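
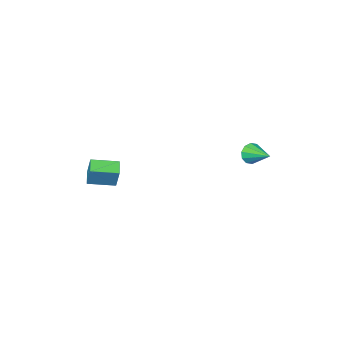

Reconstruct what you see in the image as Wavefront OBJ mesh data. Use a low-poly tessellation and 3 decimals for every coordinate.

v -0.858 3.245 1.085
v -0.567 3.084 1.621
v -0.922 4.555 1.515
v -0.295 3.183 1.361
v -0.237 3.305 0.996
v -0.416 3.405 0.665
v -0.764 3.443 0.495
v -1.148 3.406 0.55
v -1.421 3.308 0.81
v -1.478 3.185 1.175
v -1.299 3.085 1.506
v -0.951 3.047 1.676
v 2.855 -2.754 -2.015
v 2.952 -2.283 -0.85
v 3.337 -2.064 -2.334
v 3.434 -1.593 -1.169
v 4.066 -3.507 -1.811
v 4.163 -3.036 -0.646
v 4.548 -2.817 -2.13
v 4.645 -2.346 -0.965
f 2 1 4
f 2 4 3
f 4 1 5
f 4 5 3
f 5 1 6
f 5 6 3
f 6 1 7
f 6 7 3
f 7 1 8
f 7 8 3
f 8 1 9
f 8 9 3
f 9 1 10
f 9 10 3
f 10 1 11
f 10 11 3
f 11 1 12
f 11 12 3
f 12 1 2
f 12 2 3
f 14 16 13
f 17 14 13
f 13 16 15
f 15 17 13
f 14 20 16
f 18 14 17
f 18 20 14
f 16 20 15
f 19 17 15
f 15 20 19
f 19 18 17
f 20 18 19



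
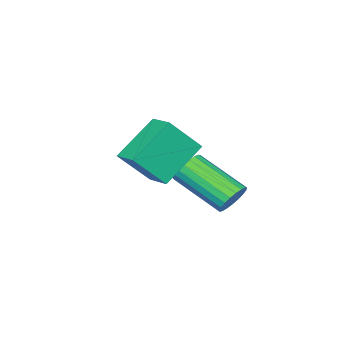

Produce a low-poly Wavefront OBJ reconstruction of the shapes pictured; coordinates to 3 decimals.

v -2.92 -0.525 -3.032
v -2.631 -0.194 -2.5
v -2.472 -2.044 -1.436
v -2.76 -2.375 -1.968
v -2.91 -0.18 -2.434
v -2.751 -2.03 -1.37
v -3.191 -0.226 -2.472
v -3.031 -2.076 -1.408
v -3.425 -0.324 -2.607
v -3.265 -2.174 -1.543
v -3.571 -0.457 -2.815
v -3.412 -2.306 -1.751
v -3.605 -0.601 -3.061
v -3.445 -2.451 -1.997
v -3.52 -0.732 -3.302
v -3.361 -2.582 -2.237
v -3.332 -0.827 -3.496
v -3.172 -2.677 -2.432
v -3.072 -0.87 -3.61
v -2.913 -2.72 -2.546
v -2.786 -0.854 -3.624
v -2.626 -2.704 -2.56
v -2.523 -0.78 -3.535
v -2.363 -2.63 -2.471
v -2.329 -0.663 -3.36
v -2.169 -2.513 -2.296
v -2.237 -0.521 -3.128
v -2.077 -2.371 -2.064
v -2.263 -0.381 -2.88
v -2.103 -2.231 -1.815
v -2.402 -0.265 -2.657
v -2.243 -2.115 -1.593
v -0.869 -0.958 0.29
v -0.014 -1.608 1.476
v -0.465 0.024 0.537
v 0.39 -0.626 1.723
v 0.59 -1.254 -0.923
v 1.445 -1.904 0.263
v 0.994 -0.272 -0.676
v 1.849 -0.922 0.51
f 2 1 5
f 2 5 3
f 3 5 6
f 3 6 4
f 5 1 7
f 5 7 6
f 6 7 8
f 6 8 4
f 7 1 9
f 7 9 8
f 8 9 10
f 8 10 4
f 9 1 11
f 9 11 10
f 10 11 12
f 10 12 4
f 11 1 13
f 11 13 12
f 12 13 14
f 12 14 4
f 13 1 15
f 13 15 14
f 14 15 16
f 14 16 4
f 15 1 17
f 15 17 16
f 16 17 18
f 16 18 4
f 17 1 19
f 17 19 18
f 18 19 20
f 18 20 4
f 19 1 21
f 19 21 20
f 20 21 22
f 20 22 4
f 21 1 23
f 21 23 22
f 22 23 24
f 22 24 4
f 23 1 25
f 23 25 24
f 24 25 26
f 24 26 4
f 25 1 27
f 25 27 26
f 26 27 28
f 26 28 4
f 27 1 29
f 27 29 28
f 28 29 30
f 28 30 4
f 29 1 31
f 29 31 30
f 30 31 32
f 30 32 4
f 31 1 2
f 31 2 32
f 32 2 3
f 32 3 4
f 34 36 33
f 37 34 33
f 33 36 35
f 35 37 33
f 34 40 36
f 38 34 37
f 38 40 34
f 36 40 35
f 39 37 35
f 35 40 39
f 39 38 37
f 40 38 39



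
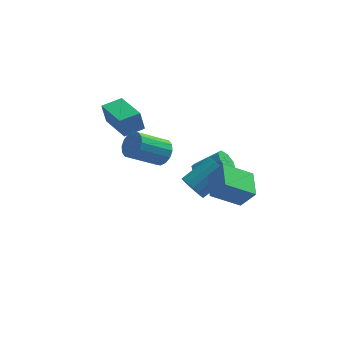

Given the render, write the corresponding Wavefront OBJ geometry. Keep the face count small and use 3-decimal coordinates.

v 2.2 3.48 -2.822
v 2.664 3.356 -3.425
v 4.083 3.296 -2.32
v 3.62 3.42 -1.718
v 2.596 3.929 -3.307
v 4.016 3.869 -2.202
v 2.297 4.239 -2.905
v 3.716 4.18 -1.8
v 1.941 4.105 -2.455
v 3.36 4.045 -1.35
v 1.737 3.604 -2.22
v 3.156 3.544 -1.115
v 1.804 3.031 -2.338
v 3.224 2.971 -1.233
v 2.104 2.72 -2.74
v 3.523 2.661 -1.635
v 2.46 2.855 -3.19
v 3.879 2.795 -2.085
v 3.714 -3.805 0.995
v 2.169 -4.035 2.041
v 3.702 -2.297 1.308
v 2.157 -2.527 2.354
v 4.443 -4.013 2.026
v 2.898 -4.243 3.072
v 4.431 -2.505 2.339
v 2.886 -2.735 3.385
v 1.564 -0.052 -0.867
v 2.101 -0.346 -1.428
v 3.552 0.517 -0.494
v 3.016 0.812 0.067
v 2.001 -0.021 -1.573
v 3.452 0.842 -0.638
v 1.814 0.298 -1.578
v 3.265 1.161 -0.643
v 1.578 0.547 -1.442
v 3.029 1.411 -0.507
v 1.339 0.678 -1.192
v 2.791 1.542 -0.258
v 1.145 0.665 -0.878
v 2.597 1.528 0.056
v 1.034 0.509 -0.562
v 2.485 1.373 0.373
v 1.028 0.243 -0.306
v 2.479 1.106 0.628
v 1.128 -0.082 -0.162
v 2.579 0.781 0.773
v 1.315 -0.401 -0.157
v 2.766 0.462 0.778
v 1.551 -0.651 -0.293
v 3.002 0.213 0.642
v 1.789 -0.782 -0.542
v 3.241 0.082 0.392
v 1.983 -0.768 -0.856
v 3.435 0.095 0.078
v 2.095 -0.613 -1.173
v 3.546 0.251 -0.238
v -1.883 1.091 2.54
v -2.111 1.183 3.704
v -2.78 3.061 2.207
v -3.008 3.154 3.372
v -0.812 1.606 2.708
v -1.04 1.699 3.873
v -1.709 3.577 2.376
v -1.937 3.669 3.54
v -0.055 -1.582 3.42
v 0.294 -1.234 4.05
v -1.236 -1.729 5.17
v -1.585 -2.078 4.54
v 0.068 -0.935 3.874
v -1.462 -1.431 4.994
v -0.191 -0.809 3.576
v -1.721 -1.305 4.696
v -0.414 -0.891 3.236
v -1.943 -1.387 4.357
v -0.54 -1.158 2.946
v -2.07 -1.653 4.066
v -0.536 -1.538 2.782
v -2.066 -2.034 3.903
v -0.404 -1.931 2.79
v -1.934 -2.426 3.91
v -0.178 -2.229 2.966
v -1.708 -2.725 4.086
v 0.081 -2.355 3.264
v -1.449 -2.851 4.384
v 0.303 -2.273 3.603
v -1.226 -2.769 4.724
v 0.43 -2.007 3.894
v -1.1 -2.502 5.014
v 0.426 -1.626 4.057
v -1.104 -2.122 5.178
f 2 1 5
f 2 5 3
f 3 5 6
f 3 6 4
f 5 1 7
f 5 7 6
f 6 7 8
f 6 8 4
f 7 1 9
f 7 9 8
f 8 9 10
f 8 10 4
f 9 1 11
f 9 11 10
f 10 11 12
f 10 12 4
f 11 1 13
f 11 13 12
f 12 13 14
f 12 14 4
f 13 1 15
f 13 15 14
f 14 15 16
f 14 16 4
f 15 1 17
f 15 17 16
f 16 17 18
f 16 18 4
f 17 1 2
f 17 2 18
f 18 2 3
f 18 3 4
f 20 22 19
f 23 20 19
f 19 22 21
f 21 23 19
f 20 26 22
f 24 20 23
f 24 26 20
f 22 26 21
f 25 23 21
f 21 26 25
f 25 24 23
f 26 24 25
f 28 27 31
f 28 31 29
f 29 31 32
f 29 32 30
f 31 27 33
f 31 33 32
f 32 33 34
f 32 34 30
f 33 27 35
f 33 35 34
f 34 35 36
f 34 36 30
f 35 27 37
f 35 37 36
f 36 37 38
f 36 38 30
f 37 27 39
f 37 39 38
f 38 39 40
f 38 40 30
f 39 27 41
f 39 41 40
f 40 41 42
f 40 42 30
f 41 27 43
f 41 43 42
f 42 43 44
f 42 44 30
f 43 27 45
f 43 45 44
f 44 45 46
f 44 46 30
f 45 27 47
f 45 47 46
f 46 47 48
f 46 48 30
f 47 27 49
f 47 49 48
f 48 49 50
f 48 50 30
f 49 27 51
f 49 51 50
f 50 51 52
f 50 52 30
f 51 27 53
f 51 53 52
f 52 53 54
f 52 54 30
f 53 27 55
f 53 55 54
f 54 55 56
f 54 56 30
f 55 27 28
f 55 28 56
f 56 28 29
f 56 29 30
f 58 60 57
f 61 58 57
f 57 60 59
f 59 61 57
f 58 64 60
f 62 58 61
f 62 64 58
f 60 64 59
f 63 61 59
f 59 64 63
f 63 62 61
f 64 62 63
f 66 65 69
f 66 69 67
f 67 69 70
f 67 70 68
f 69 65 71
f 69 71 70
f 70 71 72
f 70 72 68
f 71 65 73
f 71 73 72
f 72 73 74
f 72 74 68
f 73 65 75
f 73 75 74
f 74 75 76
f 74 76 68
f 75 65 77
f 75 77 76
f 76 77 78
f 76 78 68
f 77 65 79
f 77 79 78
f 78 79 80
f 78 80 68
f 79 65 81
f 79 81 80
f 80 81 82
f 80 82 68
f 81 65 83
f 81 83 82
f 82 83 84
f 82 84 68
f 83 65 85
f 83 85 84
f 84 85 86
f 84 86 68
f 85 65 87
f 85 87 86
f 86 87 88
f 86 88 68
f 87 65 89
f 87 89 88
f 88 89 90
f 88 90 68
f 89 65 66
f 89 66 90
f 90 66 67
f 90 67 68



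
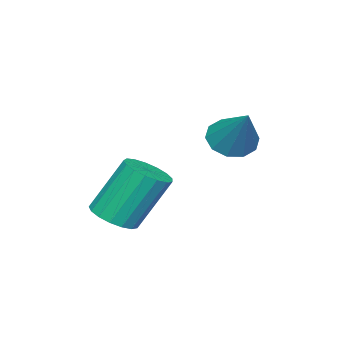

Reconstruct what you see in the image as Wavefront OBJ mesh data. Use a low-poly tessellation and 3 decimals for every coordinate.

v -1.807 -1.882 -0.492
v -1.093 -1.512 -0.397
v -1.738 -0.729 1.407
v -2.453 -1.098 1.312
v -1.307 -1.252 -0.587
v -1.953 -0.468 1.217
v -1.636 -1.135 -0.755
v -2.282 -0.352 1.049
v -2.005 -1.189 -0.863
v -2.65 -0.406 0.941
v -2.328 -1.403 -0.886
v -2.973 -0.619 0.918
v -2.532 -1.725 -0.819
v -3.177 -0.942 0.985
v -2.569 -2.084 -0.677
v -3.215 -1.301 1.127
v -2.433 -2.396 -0.492
v -3.078 -1.613 1.312
v -2.153 -2.591 -0.308
v -2.798 -1.807 1.496
v -1.793 -2.623 -0.165
v -2.439 -1.839 1.639
v -1.437 -2.485 -0.098
v -2.083 -1.701 1.706
v -1.166 -2.209 -0.12
v -1.812 -1.425 1.684
v -1.042 -1.858 -0.228
v -1.687 -1.075 1.576
v -3.755 0.915 2.595
v -3.164 1.09 2.086
v -2.925 1.925 3.905
v -3.513 1.437 2.039
v -3.955 1.584 2.206
v -4.32 1.475 2.521
v -4.469 1.153 2.864
v -4.345 0.739 3.105
v -3.996 0.392 3.151
v -3.554 0.245 2.985
v -3.189 0.354 2.67
v -3.04 0.677 2.326
f 2 1 5
f 2 5 3
f 3 5 6
f 3 6 4
f 5 1 7
f 5 7 6
f 6 7 8
f 6 8 4
f 7 1 9
f 7 9 8
f 8 9 10
f 8 10 4
f 9 1 11
f 9 11 10
f 10 11 12
f 10 12 4
f 11 1 13
f 11 13 12
f 12 13 14
f 12 14 4
f 13 1 15
f 13 15 14
f 14 15 16
f 14 16 4
f 15 1 17
f 15 17 16
f 16 17 18
f 16 18 4
f 17 1 19
f 17 19 18
f 18 19 20
f 18 20 4
f 19 1 21
f 19 21 20
f 20 21 22
f 20 22 4
f 21 1 23
f 21 23 22
f 22 23 24
f 22 24 4
f 23 1 25
f 23 25 24
f 24 25 26
f 24 26 4
f 25 1 27
f 25 27 26
f 26 27 28
f 26 28 4
f 27 1 2
f 27 2 28
f 28 2 3
f 28 3 4
f 30 29 32
f 30 32 31
f 32 29 33
f 32 33 31
f 33 29 34
f 33 34 31
f 34 29 35
f 34 35 31
f 35 29 36
f 35 36 31
f 36 29 37
f 36 37 31
f 37 29 38
f 37 38 31
f 38 29 39
f 38 39 31
f 39 29 40
f 39 40 31
f 40 29 30
f 40 30 31



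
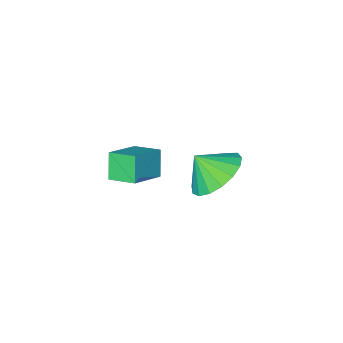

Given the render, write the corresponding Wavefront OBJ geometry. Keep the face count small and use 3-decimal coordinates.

v 3.297 2.474 3.356
v 4.428 2.807 3.905
v 2.903 3.335 3.645
v 4.033 3.668 4.194
v 3.587 2.892 2.506
v 4.717 3.225 3.055
v 3.192 3.753 2.795
v 4.323 4.086 3.344
v 0.415 2.815 0.641
v 1.046 2.326 -0.071
v 0.925 2.285 1.459
v 1.302 2.753 0.047
v 1.356 3.195 0.301
v 1.193 3.55 0.632
v 0.853 3.736 0.966
v 0.412 3.712 1.226
v -0.028 3.482 1.351
v -0.367 3.1 1.314
v -0.527 2.652 1.123
v -0.47 2.242 0.821
v -0.211 1.963 0.479
v 0.191 1.88 0.173
v 0.645 2.01 -0.025
f 2 4 1
f 5 2 1
f 1 4 3
f 3 5 1
f 2 8 4
f 6 2 5
f 6 8 2
f 4 8 3
f 7 5 3
f 3 8 7
f 7 6 5
f 8 6 7
f 10 9 12
f 10 12 11
f 12 9 13
f 12 13 11
f 13 9 14
f 13 14 11
f 14 9 15
f 14 15 11
f 15 9 16
f 15 16 11
f 16 9 17
f 16 17 11
f 17 9 18
f 17 18 11
f 18 9 19
f 18 19 11
f 19 9 20
f 19 20 11
f 20 9 21
f 20 21 11
f 21 9 22
f 21 22 11
f 22 9 23
f 22 23 11
f 23 9 10
f 23 10 11



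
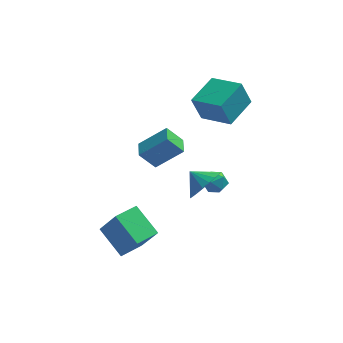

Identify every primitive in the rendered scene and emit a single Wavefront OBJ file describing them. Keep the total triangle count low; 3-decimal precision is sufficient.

v 2.032 2.692 -3.129
v 2.696 3.066 -3.036
v 2.244 2.054 -2.084
v 2.908 2.428 -1.991
v 2.242 2.802 -1.91
v 2.111 3.196 -2.555
v 2.829 1.924 -2.565
v 2.698 2.318 -3.21
v 3.188 2.591 -2.687
v 2.826 3.134 -2.282
v 2.114 1.986 -2.838
v 1.752 2.529 -2.433
v -3.417 -1.122 -2.788
v -2.576 -1.633 -1.139
v -2.399 -0.095 -2.989
v -1.558 -0.606 -1.34
v -2.322 -2.394 -3.74
v -1.481 -2.905 -2.091
v -1.304 -1.367 -3.941
v -0.463 -1.878 -2.292
v 1.903 -0.952 0.778
v 2.468 -0.025 0.676
v 1.117 -0.408 1.362
v 2.203 -0.014 0.309
v 1.885 -0.165 0.023
v 1.571 -0.452 -0.133
v 1.314 -0.826 -0.131
v 1.159 -1.221 0.028
v 1.133 -1.57 0.316
v 1.239 -1.811 0.685
v 1.461 -1.904 1.069
v 1.759 -1.833 1.403
v 2.082 -1.609 1.629
v 2.374 -1.271 1.707
v 2.584 -0.878 1.625
v 2.677 -0.498 1.397
v 2.636 -0.196 1.061
v -0.586 0.029 1.266
v -1.411 0.056 2.244
v -0.621 1.046 1.207
v -1.447 1.074 2.185
v 0.827 0.146 2.455
v 0.001 0.174 3.433
v 0.791 1.164 2.396
v -0.034 1.191 3.374
v 1.733 3.315 2.18
v 1.207 3.336 3.648
v 2.812 4.911 2.544
v 2.285 4.931 4.013
v 3.215 2.189 2.727
v 2.688 2.209 4.196
v 4.293 3.784 3.092
v 3.767 3.805 4.56
f 1 12 6
f 1 6 2
f 1 2 8
f 1 8 11
f 1 11 12
f 2 6 10
f 6 12 5
f 12 11 3
f 11 8 7
f 8 2 9
f 4 10 5
f 4 5 3
f 4 3 7
f 4 7 9
f 4 9 10
f 5 10 6
f 3 5 12
f 7 3 11
f 9 7 8
f 10 9 2
f 14 16 13
f 17 14 13
f 13 16 15
f 15 17 13
f 14 20 16
f 18 14 17
f 18 20 14
f 16 20 15
f 19 17 15
f 15 20 19
f 19 18 17
f 20 18 19
f 22 21 24
f 22 24 23
f 24 21 25
f 24 25 23
f 25 21 26
f 25 26 23
f 26 21 27
f 26 27 23
f 27 21 28
f 27 28 23
f 28 21 29
f 28 29 23
f 29 21 30
f 29 30 23
f 30 21 31
f 30 31 23
f 31 21 32
f 31 32 23
f 32 21 33
f 32 33 23
f 33 21 34
f 33 34 23
f 34 21 35
f 34 35 23
f 35 21 36
f 35 36 23
f 36 21 37
f 36 37 23
f 37 21 22
f 37 22 23
f 39 41 38
f 42 39 38
f 38 41 40
f 40 42 38
f 39 45 41
f 43 39 42
f 43 45 39
f 41 45 40
f 44 42 40
f 40 45 44
f 44 43 42
f 45 43 44
f 47 49 46
f 50 47 46
f 46 49 48
f 48 50 46
f 47 53 49
f 51 47 50
f 51 53 47
f 49 53 48
f 52 50 48
f 48 53 52
f 52 51 50
f 53 51 52



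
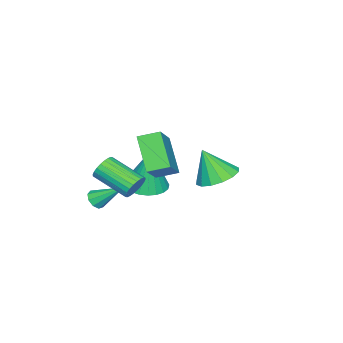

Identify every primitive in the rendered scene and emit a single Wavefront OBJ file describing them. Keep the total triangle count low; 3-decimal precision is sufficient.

v 0.826 -1.943 -2.341
v 1.099 -1.654 -2.644
v 0.614 -0.757 -1.399
v 0.769 -1.64 -2.735
v 0.466 -1.769 -2.642
v 0.332 -1.979 -2.408
v 0.428 -2.172 -2.143
v 0.711 -2.258 -1.97
v 1.047 -2.197 -1.972
v 1.28 -2.017 -2.146
v 1.301 -1.803 -2.412
v 0.973 3.62 0.69
v 1.573 3.005 0.359
v 1.087 3 2.05
v 1.84 3.372 0.504
v 1.875 3.805 0.699
v 1.668 4.189 0.891
v 1.275 4.42 1.029
v 0.801 4.437 1.076
v 0.374 4.235 1.02
v 0.107 3.868 0.875
v 0.072 3.435 0.68
v 0.279 3.051 0.488
v 0.672 2.82 0.35
v 1.145 2.803 0.303
v -2.139 -1.247 -2.842
v -1.332 -0.736 -2.932
v -2.061 -0.993 -0.698
v -1.591 -0.467 -2.954
v -1.934 -0.317 -2.96
v -2.308 -0.308 -2.947
v -2.657 -0.442 -2.918
v -2.927 -0.699 -2.878
v -3.076 -1.039 -2.832
v -3.084 -1.411 -2.788
v -2.947 -1.758 -2.752
v -2.687 -2.027 -2.729
v -2.344 -2.177 -2.724
v -1.97 -2.186 -2.737
v -1.622 -2.052 -2.765
v -1.352 -1.795 -2.806
v -1.202 -1.455 -2.852
v -1.195 -1.083 -2.896
v 1.348 0.201 -0.721
v 1.586 -0.04 -1.228
v 1.45 -1.603 -0.546
v 1.212 -1.361 -0.039
v 1.782 -0.001 -1.099
v 1.646 -1.564 -0.417
v 1.912 0.069 -0.912
v 1.776 -1.493 -0.23
v 1.956 0.159 -0.696
v 1.82 -1.403 -0.015
v 1.907 0.256 -0.484
v 1.772 -1.306 0.197
v 1.774 0.344 -0.308
v 1.638 -1.218 0.373
v 1.575 0.411 -0.195
v 1.44 -1.152 0.487
v 1.342 0.446 -0.162
v 1.207 -1.117 0.52
v 1.11 0.443 -0.214
v 0.974 -1.12 0.468
v 0.914 0.404 -0.343
v 0.778 -1.159 0.339
v 0.784 0.333 -0.53
v 0.648 -1.229 0.152
v 0.74 0.243 -0.745
v 0.604 -1.319 -0.064
v 0.788 0.146 -0.957
v 0.653 -1.416 -0.276
v 0.922 0.058 -1.133
v 0.786 -1.504 -0.452
v 1.12 -0.008 -1.247
v 0.985 -1.571 -0.565
v 1.353 -0.043 -1.28
v 1.218 -1.606 -0.598
v 0.038 -0.028 1.091
v 1.473 0.346 2.279
v -0.398 0.782 1.362
v 1.036 1.156 2.551
v 0.884 0.864 -0.211
v 2.318 1.238 0.978
v 0.447 1.674 0.061
v 1.882 2.048 1.249
f 2 1 4
f 2 4 3
f 4 1 5
f 4 5 3
f 5 1 6
f 5 6 3
f 6 1 7
f 6 7 3
f 7 1 8
f 7 8 3
f 8 1 9
f 8 9 3
f 9 1 10
f 9 10 3
f 10 1 11
f 10 11 3
f 11 1 2
f 11 2 3
f 13 12 15
f 13 15 14
f 15 12 16
f 15 16 14
f 16 12 17
f 16 17 14
f 17 12 18
f 17 18 14
f 18 12 19
f 18 19 14
f 19 12 20
f 19 20 14
f 20 12 21
f 20 21 14
f 21 12 22
f 21 22 14
f 22 12 23
f 22 23 14
f 23 12 24
f 23 24 14
f 24 12 25
f 24 25 14
f 25 12 13
f 25 13 14
f 27 26 29
f 27 29 28
f 29 26 30
f 29 30 28
f 30 26 31
f 30 31 28
f 31 26 32
f 31 32 28
f 32 26 33
f 32 33 28
f 33 26 34
f 33 34 28
f 34 26 35
f 34 35 28
f 35 26 36
f 35 36 28
f 36 26 37
f 36 37 28
f 37 26 38
f 37 38 28
f 38 26 39
f 38 39 28
f 39 26 40
f 39 40 28
f 40 26 41
f 40 41 28
f 41 26 42
f 41 42 28
f 42 26 43
f 42 43 28
f 43 26 27
f 43 27 28
f 45 44 48
f 45 48 46
f 46 48 49
f 46 49 47
f 48 44 50
f 48 50 49
f 49 50 51
f 49 51 47
f 50 44 52
f 50 52 51
f 51 52 53
f 51 53 47
f 52 44 54
f 52 54 53
f 53 54 55
f 53 55 47
f 54 44 56
f 54 56 55
f 55 56 57
f 55 57 47
f 56 44 58
f 56 58 57
f 57 58 59
f 57 59 47
f 58 44 60
f 58 60 59
f 59 60 61
f 59 61 47
f 60 44 62
f 60 62 61
f 61 62 63
f 61 63 47
f 62 44 64
f 62 64 63
f 63 64 65
f 63 65 47
f 64 44 66
f 64 66 65
f 65 66 67
f 65 67 47
f 66 44 68
f 66 68 67
f 67 68 69
f 67 69 47
f 68 44 70
f 68 70 69
f 69 70 71
f 69 71 47
f 70 44 72
f 70 72 71
f 71 72 73
f 71 73 47
f 72 44 74
f 72 74 73
f 73 74 75
f 73 75 47
f 74 44 76
f 74 76 75
f 75 76 77
f 75 77 47
f 76 44 45
f 76 45 77
f 77 45 46
f 77 46 47
f 79 81 78
f 82 79 78
f 78 81 80
f 80 82 78
f 79 85 81
f 83 79 82
f 83 85 79
f 81 85 80
f 84 82 80
f 80 85 84
f 84 83 82
f 85 83 84



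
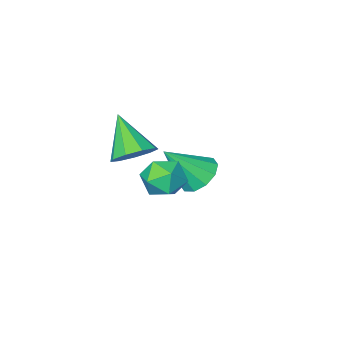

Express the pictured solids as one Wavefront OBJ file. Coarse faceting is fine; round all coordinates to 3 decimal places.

v 2.204 0.755 1.273
v 2.843 0.434 0.941
v 1.457 0.026 0.539
v 2.096 -0.295 0.207
v 1.923 -0.45 0.961
v 2.385 0.001 1.414
v 1.915 0.459 0.066
v 2.377 0.91 0.519
v 2.665 0.251 0.195
v 2.67 -0.311 0.748
v 1.63 0.771 0.732
v 1.635 0.209 1.285
v 2.4 -1.082 1.064
v 2.919 -0.695 1.481
v 2.32 -2.218 2.216
v 2.433 -0.535 1.605
v 1.931 -0.631 1.475
v 1.649 -0.938 1.153
v 1.719 -1.313 0.789
v 2.107 -1.579 0.554
v 2.633 -1.613 0.557
v 3.05 -1.399 0.797
v 3.163 -1.036 1.162
v -1.198 -3.189 -2.453
v -0.692 -3.549 -2.99
v -0.082 -3.571 -1.147
v -0.564 -3.06 -2.957
v -0.677 -2.62 -2.732
v -0.99 -2.398 -2.4
v -1.382 -2.478 -2.089
v -1.703 -2.83 -1.917
v -1.832 -3.319 -1.95
v -1.718 -3.759 -2.175
v -1.406 -3.981 -2.507
v -1.014 -3.901 -2.818
f 1 12 6
f 1 6 2
f 1 2 8
f 1 8 11
f 1 11 12
f 2 6 10
f 6 12 5
f 12 11 3
f 11 8 7
f 8 2 9
f 4 10 5
f 4 5 3
f 4 3 7
f 4 7 9
f 4 9 10
f 5 10 6
f 3 5 12
f 7 3 11
f 9 7 8
f 10 9 2
f 14 13 16
f 14 16 15
f 16 13 17
f 16 17 15
f 17 13 18
f 17 18 15
f 18 13 19
f 18 19 15
f 19 13 20
f 19 20 15
f 20 13 21
f 20 21 15
f 21 13 22
f 21 22 15
f 22 13 23
f 22 23 15
f 23 13 14
f 23 14 15
f 25 24 27
f 25 27 26
f 27 24 28
f 27 28 26
f 28 24 29
f 28 29 26
f 29 24 30
f 29 30 26
f 30 24 31
f 30 31 26
f 31 24 32
f 31 32 26
f 32 24 33
f 32 33 26
f 33 24 34
f 33 34 26
f 34 24 35
f 34 35 26
f 35 24 25
f 35 25 26



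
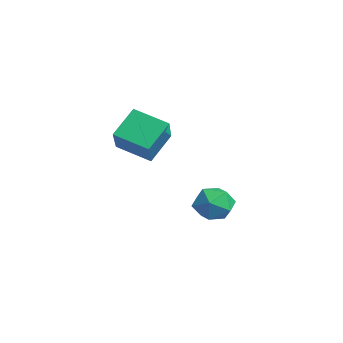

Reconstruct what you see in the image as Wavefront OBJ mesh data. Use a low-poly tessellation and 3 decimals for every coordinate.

v 3.344 2.209 -2.843
v 4.103 1.694 -2.967
v 2.517 0.966 -2.733
v 3.276 0.451 -2.857
v 3.169 0.935 -2.076
v 3.68 1.703 -2.144
v 2.94 0.957 -3.556
v 3.451 1.725 -3.624
v 3.853 0.92 -3.408
v 3.994 0.906 -2.494
v 2.626 1.754 -3.206
v 2.767 1.74 -2.292
v 4.19 -2.917 1.563
v 3.707 -1.966 2.56
v 2.952 -2.401 0.471
v 2.468 -1.451 1.468
v 5.112 -1.869 1.012
v 4.628 -0.919 2.009
v 3.873 -1.354 -0.08
v 3.39 -0.403 0.917
f 1 12 6
f 1 6 2
f 1 2 8
f 1 8 11
f 1 11 12
f 2 6 10
f 6 12 5
f 12 11 3
f 11 8 7
f 8 2 9
f 4 10 5
f 4 5 3
f 4 3 7
f 4 7 9
f 4 9 10
f 5 10 6
f 3 5 12
f 7 3 11
f 9 7 8
f 10 9 2
f 14 16 13
f 17 14 13
f 13 16 15
f 15 17 13
f 14 20 16
f 18 14 17
f 18 20 14
f 16 20 15
f 19 17 15
f 15 20 19
f 19 18 17
f 20 18 19



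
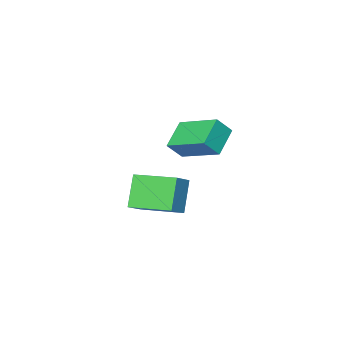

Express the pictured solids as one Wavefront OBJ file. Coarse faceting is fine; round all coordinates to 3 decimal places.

v -4.013 -0.458 3.039
v -3.502 -0.617 3.66
v -4.443 1.107 3.794
v -3.932 0.948 4.415
v -3.128 0.072 2.445
v -2.617 -0.087 3.066
v -3.558 1.637 3.2
v -3.047 1.478 3.821
v -3.49 -2.725 -0.162
v -2.784 -2.451 0.361
v -4.317 -1.218 0.164
v -3.612 -0.944 0.688
v -2.868 -2.136 -1.308
v -2.163 -1.862 -0.784
v -3.696 -0.629 -0.981
v -2.99 -0.355 -0.458
f 2 4 1
f 5 2 1
f 1 4 3
f 3 5 1
f 2 8 4
f 6 2 5
f 6 8 2
f 4 8 3
f 7 5 3
f 3 8 7
f 7 6 5
f 8 6 7
f 10 12 9
f 13 10 9
f 9 12 11
f 11 13 9
f 10 16 12
f 14 10 13
f 14 16 10
f 12 16 11
f 15 13 11
f 11 16 15
f 15 14 13
f 16 14 15



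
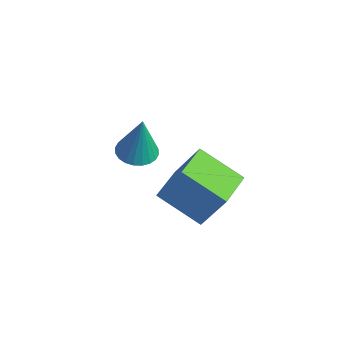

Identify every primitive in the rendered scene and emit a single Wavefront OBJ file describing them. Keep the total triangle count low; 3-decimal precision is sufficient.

v 1.055 -4.09 1.479
v 1.878 -3.516 3.266
v 0.18 -2.577 1.396
v 1.003 -2.003 3.184
v 2.697 -3.197 0.436
v 3.52 -2.623 2.224
v 1.822 -1.684 0.354
v 2.645 -1.11 2.141
v -2.093 -2.794 1.096
v -1.283 -3.112 0.965
v -1.727 -2.746 3.244
v -1.226 -2.774 0.948
v -1.3 -2.439 0.953
v -1.496 -2.158 0.98
v -1.782 -1.974 1.024
v -2.116 -1.915 1.08
v -2.446 -1.989 1.138
v -2.722 -2.187 1.189
v -2.903 -2.476 1.226
v -2.96 -2.814 1.244
v -2.885 -3.149 1.238
v -2.69 -3.43 1.212
v -2.403 -3.615 1.167
v -2.07 -3.674 1.112
v -1.739 -3.599 1.054
v -1.463 -3.402 1.002
f 2 4 1
f 5 2 1
f 1 4 3
f 3 5 1
f 2 8 4
f 6 2 5
f 6 8 2
f 4 8 3
f 7 5 3
f 3 8 7
f 7 6 5
f 8 6 7
f 10 9 12
f 10 12 11
f 12 9 13
f 12 13 11
f 13 9 14
f 13 14 11
f 14 9 15
f 14 15 11
f 15 9 16
f 15 16 11
f 16 9 17
f 16 17 11
f 17 9 18
f 17 18 11
f 18 9 19
f 18 19 11
f 19 9 20
f 19 20 11
f 20 9 21
f 20 21 11
f 21 9 22
f 21 22 11
f 22 9 23
f 22 23 11
f 23 9 24
f 23 24 11
f 24 9 25
f 24 25 11
f 25 9 26
f 25 26 11
f 26 9 10
f 26 10 11



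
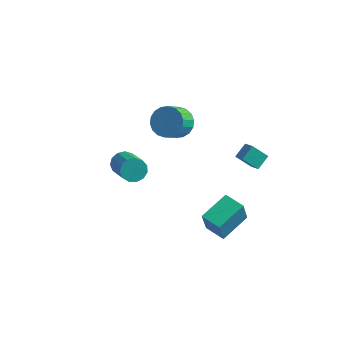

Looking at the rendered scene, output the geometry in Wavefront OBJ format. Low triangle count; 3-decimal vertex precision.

v -0.996 0.765 2.514
v -0.085 0.95 2.907
v -0.252 -0.08 3.779
v -1.164 -0.265 3.386
v -0.356 1.206 3.158
v -0.523 0.176 4.03
v -0.754 1.375 3.282
v -0.921 0.345 4.153
v -1.2 1.423 3.253
v -1.367 0.393 4.125
v -1.605 1.341 3.078
v -1.773 0.311 3.95
v -1.89 1.145 2.791
v -2.058 0.114 3.663
v -1.999 0.873 2.45
v -2.166 -0.157 3.321
v -1.908 0.58 2.121
v -2.075 -0.45 2.993
v -1.637 0.324 1.87
v -1.804 -0.706 2.742
v -1.239 0.155 1.747
v -1.406 -0.875 2.618
v -0.793 0.107 1.775
v -0.96 -0.923 2.647
v -0.387 0.189 1.95
v -0.555 -0.841 2.822
v -0.102 0.386 2.237
v -0.27 -0.645 3.109
v 0.006 0.657 2.579
v -0.161 -0.373 3.45
v 3.576 0.491 0.74
v 2.771 0.179 1.559
v 3.79 1.305 1.261
v 2.984 0.993 2.079
v 4.196 0.047 1.181
v 3.39 -0.265 1.999
v 4.409 0.861 1.701
v 3.604 0.549 2.52
v 2.749 -3.438 -1.56
v 2.705 -3.903 -0.082
v 3.336 -1.699 -0.995
v 3.292 -2.164 0.483
v 3.948 -3.816 -1.643
v 3.904 -4.281 -0.165
v 4.535 -2.077 -1.078
v 4.491 -2.542 0.4
v -3.96 -0.061 -1.774
v -3.41 0.029 -2.348
v -2.11 -1.229 -1.3
v -2.66 -1.319 -0.726
v -3.335 0.356 -2.048
v -2.035 -0.901 -0.999
v -3.458 0.552 -1.661
v -2.159 -0.706 -0.612
v -3.741 0.552 -1.31
v -2.442 -0.705 -0.261
v -4.093 0.358 -1.106
v -2.794 -0.899 -0.058
v -4.403 0.031 -1.115
v -3.104 -1.227 -0.066
v -4.572 -0.326 -1.333
v -3.273 -1.583 -0.284
v -4.547 -0.598 -1.691
v -3.247 -1.856 -0.642
v -4.335 -0.7 -2.075
v -3.036 -1.958 -1.027
v -4.004 -0.6 -2.364
v -2.705 -1.857 -1.316
v -3.659 -0.328 -2.466
v -2.36 -1.585 -1.418
f 2 1 5
f 2 5 3
f 3 5 6
f 3 6 4
f 5 1 7
f 5 7 6
f 6 7 8
f 6 8 4
f 7 1 9
f 7 9 8
f 8 9 10
f 8 10 4
f 9 1 11
f 9 11 10
f 10 11 12
f 10 12 4
f 11 1 13
f 11 13 12
f 12 13 14
f 12 14 4
f 13 1 15
f 13 15 14
f 14 15 16
f 14 16 4
f 15 1 17
f 15 17 16
f 16 17 18
f 16 18 4
f 17 1 19
f 17 19 18
f 18 19 20
f 18 20 4
f 19 1 21
f 19 21 20
f 20 21 22
f 20 22 4
f 21 1 23
f 21 23 22
f 22 23 24
f 22 24 4
f 23 1 25
f 23 25 24
f 24 25 26
f 24 26 4
f 25 1 27
f 25 27 26
f 26 27 28
f 26 28 4
f 27 1 29
f 27 29 28
f 28 29 30
f 28 30 4
f 29 1 2
f 29 2 30
f 30 2 3
f 30 3 4
f 32 34 31
f 35 32 31
f 31 34 33
f 33 35 31
f 32 38 34
f 36 32 35
f 36 38 32
f 34 38 33
f 37 35 33
f 33 38 37
f 37 36 35
f 38 36 37
f 40 42 39
f 43 40 39
f 39 42 41
f 41 43 39
f 40 46 42
f 44 40 43
f 44 46 40
f 42 46 41
f 45 43 41
f 41 46 45
f 45 44 43
f 46 44 45
f 48 47 51
f 48 51 49
f 49 51 52
f 49 52 50
f 51 47 53
f 51 53 52
f 52 53 54
f 52 54 50
f 53 47 55
f 53 55 54
f 54 55 56
f 54 56 50
f 55 47 57
f 55 57 56
f 56 57 58
f 56 58 50
f 57 47 59
f 57 59 58
f 58 59 60
f 58 60 50
f 59 47 61
f 59 61 60
f 60 61 62
f 60 62 50
f 61 47 63
f 61 63 62
f 62 63 64
f 62 64 50
f 63 47 65
f 63 65 64
f 64 65 66
f 64 66 50
f 65 47 67
f 65 67 66
f 66 67 68
f 66 68 50
f 67 47 69
f 67 69 68
f 68 69 70
f 68 70 50
f 69 47 48
f 69 48 70
f 70 48 49
f 70 49 50



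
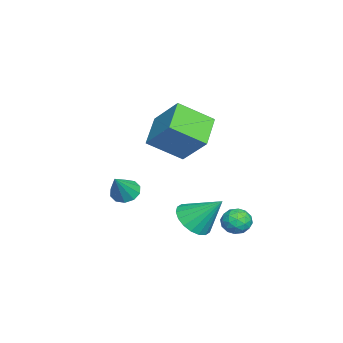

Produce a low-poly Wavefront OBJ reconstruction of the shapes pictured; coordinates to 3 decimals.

v -4.055 -2.08 -2.087
v -3.524 -1.541 -2.375
v -2.985 -2.4 -0.713
v -3.841 -1.299 -2.072
v -4.239 -1.356 -1.775
v -4.568 -1.689 -1.597
v -4.7 -2.172 -1.606
v -4.586 -2.62 -1.798
v -4.269 -2.861 -2.101
v -3.871 -2.805 -2.399
v -3.542 -2.471 -2.577
v -3.41 -1.989 -2.568
v 0.686 2.056 -1.28
v 1.491 1.46 -0.851
v 0.934 3.444 0.18
v 1.725 1.748 -1.164
v 1.753 2.096 -1.5
v 1.569 2.437 -1.793
v 1.211 2.702 -1.984
v 0.748 2.839 -2.035
v 0.274 2.821 -1.938
v -0.12 2.652 -1.71
v -0.353 2.364 -1.396
v -0.381 2.016 -1.06
v -0.198 1.675 -0.768
v 0.161 1.41 -0.576
v 0.623 1.273 -0.525
v 1.098 1.29 -0.623
v -1.528 4.239 -1.65
v -1.15 4.642 -2.255
v -1.01 3.098 -2.085
v -0.632 3.501 -2.69
v -0.392 3.608 -1.914
v -0.712 4.314 -1.645
v -1.448 3.426 -2.695
v -1.768 4.132 -2.426
v -1.1 4.14 -2.902
v -0.447 4.252 -2.419
v -1.713 3.488 -1.921
v -1.06 3.6 -1.438
v -1.384 4.541 -1.914
v -0.776 3.199 -2.426
v -0.634 3.262 -1.969
v -0.412 3.499 -2.325
v -1.127 4.348 -1.555
v -0.904 4.585 -1.911
v -0.459 3.977 -1.711
v -1.256 3.155 -2.429
v -1.033 3.392 -2.785
v -1.748 4.241 -2.015
v -1.526 4.478 -2.371
v -1.701 3.763 -2.629
v -1.133 4.482 -2.65
v -0.828 3.811 -2.906
v -1.308 3.768 -2.909
v -1.497 4.183 -2.751
v -0.749 4.548 -2.366
v -0.444 3.877 -2.622
v -0.303 3.94 -2.165
v -0.491 4.355 -2.007
v -0.72 4.253 -2.746
v -1.716 3.863 -1.718
v -1.411 3.192 -1.974
v -1.669 3.385 -2.333
v -1.857 3.8 -2.175
v -1.332 3.929 -1.434
v -1.027 3.258 -1.69
v -0.663 3.557 -1.589
v -0.852 3.972 -1.431
v -1.44 3.487 -1.594
v -3.432 1.319 2.404
v -2.968 -0.399 3.573
v -2.556 2.592 3.927
v -2.091 0.874 5.096
v -1.709 1.186 1.524
v -1.244 -0.532 2.693
v -0.832 2.459 3.047
v -0.368 0.741 4.216
f 2 1 4
f 2 4 3
f 4 1 5
f 4 5 3
f 5 1 6
f 5 6 3
f 6 1 7
f 6 7 3
f 7 1 8
f 7 8 3
f 8 1 9
f 8 9 3
f 9 1 10
f 9 10 3
f 10 1 11
f 10 11 3
f 11 1 12
f 11 12 3
f 12 1 2
f 12 2 3
f 14 13 16
f 14 16 15
f 16 13 17
f 16 17 15
f 17 13 18
f 17 18 15
f 18 13 19
f 18 19 15
f 19 13 20
f 19 20 15
f 20 13 21
f 20 21 15
f 21 13 22
f 21 22 15
f 22 13 23
f 22 23 15
f 23 13 24
f 23 24 15
f 24 13 25
f 24 25 15
f 25 13 26
f 25 26 15
f 26 13 27
f 26 27 15
f 27 13 28
f 27 28 15
f 28 13 14
f 28 14 15
f 29 66 45
f 66 40 69
f 45 69 34
f 66 69 45
f 29 45 41
f 45 34 46
f 41 46 30
f 45 46 41
f 29 41 50
f 41 30 51
f 50 51 36
f 41 51 50
f 29 50 62
f 50 36 65
f 62 65 39
f 50 65 62
f 29 62 66
f 62 39 70
f 66 70 40
f 62 70 66
f 30 46 57
f 46 34 60
f 57 60 38
f 46 60 57
f 34 69 47
f 69 40 68
f 47 68 33
f 69 68 47
f 40 70 67
f 70 39 63
f 67 63 31
f 70 63 67
f 39 65 64
f 65 36 52
f 64 52 35
f 65 52 64
f 36 51 56
f 51 30 53
f 56 53 37
f 51 53 56
f 32 58 44
f 58 38 59
f 44 59 33
f 58 59 44
f 32 44 42
f 44 33 43
f 42 43 31
f 44 43 42
f 32 42 49
f 42 31 48
f 49 48 35
f 42 48 49
f 32 49 54
f 49 35 55
f 54 55 37
f 49 55 54
f 32 54 58
f 54 37 61
f 58 61 38
f 54 61 58
f 33 59 47
f 59 38 60
f 47 60 34
f 59 60 47
f 31 43 67
f 43 33 68
f 67 68 40
f 43 68 67
f 35 48 64
f 48 31 63
f 64 63 39
f 48 63 64
f 37 55 56
f 55 35 52
f 56 52 36
f 55 52 56
f 38 61 57
f 61 37 53
f 57 53 30
f 61 53 57
f 72 74 71
f 75 72 71
f 71 74 73
f 73 75 71
f 72 78 74
f 76 72 75
f 76 78 72
f 74 78 73
f 77 75 73
f 73 78 77
f 77 76 75
f 78 76 77



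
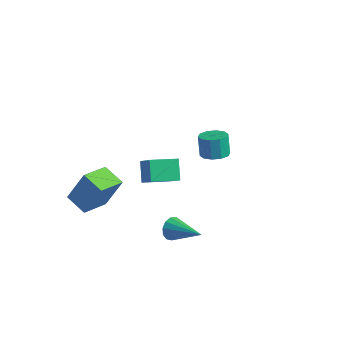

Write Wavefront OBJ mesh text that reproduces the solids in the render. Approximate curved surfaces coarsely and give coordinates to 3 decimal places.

v 0.841 -3.165 3.052
v 1.853 -3.698 4.113
v 0.244 -2.501 3.956
v 1.256 -3.035 5.016
v 1.744 -1.985 2.784
v 2.756 -2.519 3.844
v 1.147 -1.322 3.687
v 2.159 -1.855 4.748
v -2.844 -4.63 0.847
v -2.146 -4.079 2.649
v -2.79 -2.983 0.322
v -2.092 -2.431 2.125
v -1.588 -4.809 0.415
v -0.89 -4.257 2.218
v -1.534 -3.161 -0.109
v -0.836 -2.61 1.693
v 2.983 -3.461 0.76
v 3.187 -3.791 0.177
v 4.857 -3.579 1.48
v 3.237 -3.406 0.11
v 3.206 -3.038 0.249
v 3.105 -2.805 0.551
v 2.965 -2.78 0.919
v 2.831 -2.971 1.236
v 2.746 -3.318 1.403
v 2.735 -3.711 1.366
v 2.804 -4.024 1.136
v 2.929 -4.159 0.787
v 3.072 -4.072 0.43
v 1.128 2.692 1.193
v 1.796 2.339 1.458
v 1.459 2.616 2.672
v 0.792 2.968 2.407
v 1.897 2.816 1.377
v 1.56 3.093 2.592
v 1.704 3.246 1.226
v 1.368 3.523 2.44
v 1.292 3.464 1.062
v 0.955 3.741 2.276
v 0.817 3.387 0.948
v 0.48 3.663 2.162
v 0.461 3.044 0.928
v 0.124 3.321 2.142
v 0.36 2.567 1.008
v 0.023 2.844 2.223
v 0.552 2.137 1.16
v 0.216 2.414 2.374
v 0.965 1.919 1.324
v 0.628 2.196 2.538
v 1.44 1.997 1.438
v 1.103 2.273 2.652
f 2 4 1
f 5 2 1
f 1 4 3
f 3 5 1
f 2 8 4
f 6 2 5
f 6 8 2
f 4 8 3
f 7 5 3
f 3 8 7
f 7 6 5
f 8 6 7
f 10 12 9
f 13 10 9
f 9 12 11
f 11 13 9
f 10 16 12
f 14 10 13
f 14 16 10
f 12 16 11
f 15 13 11
f 11 16 15
f 15 14 13
f 16 14 15
f 18 17 20
f 18 20 19
f 20 17 21
f 20 21 19
f 21 17 22
f 21 22 19
f 22 17 23
f 22 23 19
f 23 17 24
f 23 24 19
f 24 17 25
f 24 25 19
f 25 17 26
f 25 26 19
f 26 17 27
f 26 27 19
f 27 17 28
f 27 28 19
f 28 17 29
f 28 29 19
f 29 17 18
f 29 18 19
f 31 30 34
f 31 34 32
f 32 34 35
f 32 35 33
f 34 30 36
f 34 36 35
f 35 36 37
f 35 37 33
f 36 30 38
f 36 38 37
f 37 38 39
f 37 39 33
f 38 30 40
f 38 40 39
f 39 40 41
f 39 41 33
f 40 30 42
f 40 42 41
f 41 42 43
f 41 43 33
f 42 30 44
f 42 44 43
f 43 44 45
f 43 45 33
f 44 30 46
f 44 46 45
f 45 46 47
f 45 47 33
f 46 30 48
f 46 48 47
f 47 48 49
f 47 49 33
f 48 30 50
f 48 50 49
f 49 50 51
f 49 51 33
f 50 30 31
f 50 31 51
f 51 31 32
f 51 32 33



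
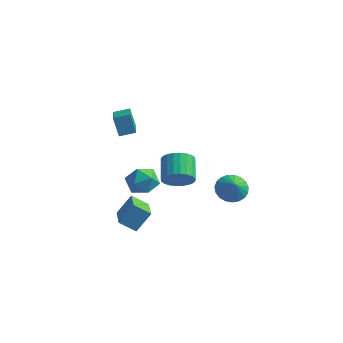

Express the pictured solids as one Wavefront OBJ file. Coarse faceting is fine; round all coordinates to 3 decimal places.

v -2.97 -0.06 -1.467
v -2.361 -0.339 -2.305
v -4.139 -1.261 -1.915
v -3.53 -1.54 -2.753
v -3.2 -1.755 -1.756
v -2.478 -1.013 -1.479
v -4.022 -0.587 -2.741
v -3.3 0.155 -2.464
v -3.012 -0.665 -3.093
v -2.504 -1.387 -2.483
v -3.996 -0.213 -1.737
v -3.488 -0.935 -1.127
v -3.425 -2.929 2.788
v -3.917 -2.736 3.976
v -4.375 -1.378 2.142
v -4.867 -1.185 3.33
v -2.673 -2.375 3.01
v -3.165 -2.182 4.198
v -3.623 -0.824 2.364
v -4.115 -0.631 3.552
v 1.44 1.165 -2.31
v 2.17 1.819 -2.335
v 1.98 0.595 -1.47
v 1.918 1.984 -2.061
v 1.583 2.008 -1.83
v 1.224 1.886 -1.681
v 0.902 1.639 -1.642
v 0.673 1.311 -1.718
v 0.576 0.957 -1.896
v 0.629 0.64 -2.146
v 0.822 0.413 -2.424
v 1.122 0.317 -2.683
v 1.477 0.367 -2.877
v 1.825 0.555 -2.973
v 2.107 0.849 -2.954
v 2.273 1.198 -2.824
v 2.296 1.541 -2.605
v -1.878 0.892 -2.57
v -1.523 0.529 -1.708
v -2.247 1.765 -0.889
v -2.602 2.128 -1.75
v -1.234 0.769 -1.815
v -1.958 2.005 -0.995
v -1.043 1.027 -2.036
v -1.767 2.263 -1.217
v -0.98 1.265 -2.339
v -1.703 2.501 -1.519
v -1.053 1.447 -2.677
v -1.777 2.682 -1.857
v -1.251 1.543 -2.998
v -1.975 2.779 -2.179
v -1.546 1.541 -3.254
v -2.27 2.777 -2.435
v -1.89 1.44 -3.406
v -2.614 2.675 -2.587
v -2.233 1.255 -3.431
v -2.957 2.491 -2.612
v -2.522 1.015 -3.325
v -3.246 2.251 -2.505
v -2.713 0.757 -3.103
v -3.437 1.993 -2.284
v -2.777 0.519 -2.801
v -3.5 1.755 -1.981
v -2.703 0.338 -2.463
v -3.427 1.573 -1.643
v -2.505 0.241 -2.141
v -3.229 1.477 -1.322
v -2.21 0.243 -1.885
v -2.934 1.479 -1.066
v -1.866 0.345 -1.733
v -2.59 1.58 -0.914
v -3.159 -3.541 -3.929
v -2.661 -2.75 -2.769
v -4.311 -1.9 -4.554
v -3.813 -1.109 -3.394
v -2.247 -3.151 -4.586
v -1.749 -2.36 -3.426
v -3.399 -1.51 -5.211
v -2.901 -0.719 -4.051
f 1 12 6
f 1 6 2
f 1 2 8
f 1 8 11
f 1 11 12
f 2 6 10
f 6 12 5
f 12 11 3
f 11 8 7
f 8 2 9
f 4 10 5
f 4 5 3
f 4 3 7
f 4 7 9
f 4 9 10
f 5 10 6
f 3 5 12
f 7 3 11
f 9 7 8
f 10 9 2
f 14 16 13
f 17 14 13
f 13 16 15
f 15 17 13
f 14 20 16
f 18 14 17
f 18 20 14
f 16 20 15
f 19 17 15
f 15 20 19
f 19 18 17
f 20 18 19
f 22 21 24
f 22 24 23
f 24 21 25
f 24 25 23
f 25 21 26
f 25 26 23
f 26 21 27
f 26 27 23
f 27 21 28
f 27 28 23
f 28 21 29
f 28 29 23
f 29 21 30
f 29 30 23
f 30 21 31
f 30 31 23
f 31 21 32
f 31 32 23
f 32 21 33
f 32 33 23
f 33 21 34
f 33 34 23
f 34 21 35
f 34 35 23
f 35 21 36
f 35 36 23
f 36 21 37
f 36 37 23
f 37 21 22
f 37 22 23
f 39 38 42
f 39 42 40
f 40 42 43
f 40 43 41
f 42 38 44
f 42 44 43
f 43 44 45
f 43 45 41
f 44 38 46
f 44 46 45
f 45 46 47
f 45 47 41
f 46 38 48
f 46 48 47
f 47 48 49
f 47 49 41
f 48 38 50
f 48 50 49
f 49 50 51
f 49 51 41
f 50 38 52
f 50 52 51
f 51 52 53
f 51 53 41
f 52 38 54
f 52 54 53
f 53 54 55
f 53 55 41
f 54 38 56
f 54 56 55
f 55 56 57
f 55 57 41
f 56 38 58
f 56 58 57
f 57 58 59
f 57 59 41
f 58 38 60
f 58 60 59
f 59 60 61
f 59 61 41
f 60 38 62
f 60 62 61
f 61 62 63
f 61 63 41
f 62 38 64
f 62 64 63
f 63 64 65
f 63 65 41
f 64 38 66
f 64 66 65
f 65 66 67
f 65 67 41
f 66 38 68
f 66 68 67
f 67 68 69
f 67 69 41
f 68 38 70
f 68 70 69
f 69 70 71
f 69 71 41
f 70 38 39
f 70 39 71
f 71 39 40
f 71 40 41
f 73 75 72
f 76 73 72
f 72 75 74
f 74 76 72
f 73 79 75
f 77 73 76
f 77 79 73
f 75 79 74
f 78 76 74
f 74 79 78
f 78 77 76
f 79 77 78



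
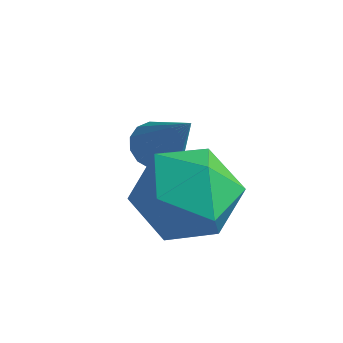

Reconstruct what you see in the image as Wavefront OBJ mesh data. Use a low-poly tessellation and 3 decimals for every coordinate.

v -1.99 3.92 -4.644
v -1.485 3.88 -4.985
v -0.95 3.52 -3.056
v -1.501 4.183 -4.898
v -1.648 4.416 -4.743
v -1.887 4.516 -4.561
v -2.153 4.456 -4.402
v -2.375 4.252 -4.308
v -2.494 3.96 -4.304
v -2.478 3.657 -4.391
v -2.331 3.424 -4.546
v -2.093 3.324 -4.727
v -1.827 3.384 -4.886
v -1.604 3.588 -4.98
v -1.023 2.255 -3.026
v -0.377 3.214 -3.341
v -0.183 1.226 -4.439
v 0.463 2.185 -4.754
v 0.68 1.631 -3.713
v 0.161 2.268 -2.84
v -0.721 2.172 -4.94
v -1.24 2.809 -4.067
v -0.19 3.163 -4.524
v 0.676 2.829 -3.766
v -1.236 1.611 -4.014
v -0.37 1.277 -3.256
f 2 1 4
f 2 4 3
f 4 1 5
f 4 5 3
f 5 1 6
f 5 6 3
f 6 1 7
f 6 7 3
f 7 1 8
f 7 8 3
f 8 1 9
f 8 9 3
f 9 1 10
f 9 10 3
f 10 1 11
f 10 11 3
f 11 1 12
f 11 12 3
f 12 1 13
f 12 13 3
f 13 1 14
f 13 14 3
f 14 1 2
f 14 2 3
f 15 26 20
f 15 20 16
f 15 16 22
f 15 22 25
f 15 25 26
f 16 20 24
f 20 26 19
f 26 25 17
f 25 22 21
f 22 16 23
f 18 24 19
f 18 19 17
f 18 17 21
f 18 21 23
f 18 23 24
f 19 24 20
f 17 19 26
f 21 17 25
f 23 21 22
f 24 23 16



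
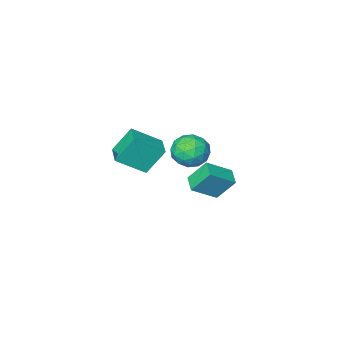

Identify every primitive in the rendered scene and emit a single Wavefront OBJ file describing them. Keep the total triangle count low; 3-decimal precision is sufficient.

v -4.008 -2.919 -2.284
v -2.504 -3.243 -1.275
v -3.598 -1.906 -2.571
v -2.094 -2.23 -1.561
v -3.226 -3.63 -3.679
v -1.722 -3.954 -2.669
v -2.816 -2.617 -3.965
v -1.312 -2.941 -2.956
v -0.996 -1.218 1.151
v -0.369 -1.975 1.799
v -1.311 -2.585 -0.139
v -0.684 -3.342 0.509
v -1.728 -2.959 0.897
v -1.533 -2.114 1.694
v -0.147 -2.446 -0.034
v 0.048 -1.601 0.763
v 0.156 -2.734 1.067
v -0.821 -3.051 1.642
v -0.859 -1.509 0.018
v -1.836 -1.826 0.593
v -0.655 -1.477 1.588
v -1.025 -3.083 0.072
v -1.639 -2.858 0.299
v -1.271 -3.303 0.68
v -1.339 -1.559 1.526
v -0.97 -2.004 1.908
v -1.77 -2.582 1.377
v -0.71 -2.556 -0.248
v -0.341 -3.001 0.134
v -0.409 -1.257 0.98
v -0.041 -1.702 1.361
v 0.09 -1.978 0.283
v 0.023 -2.368 1.539
v -0.163 -3.171 0.781
v 0.153 -2.644 0.461
v 0.268 -2.148 0.93
v -0.552 -2.554 1.877
v -0.737 -3.357 1.119
v -1.351 -3.132 1.346
v -1.237 -2.636 1.815
v -0.244 -3 1.447
v -0.943 -1.203 0.541
v -1.128 -2.006 -0.217
v -0.443 -1.924 -0.155
v -0.329 -1.428 0.314
v -1.517 -1.389 0.879
v -1.703 -2.192 0.121
v -1.948 -2.412 0.73
v -1.833 -1.916 1.199
v -1.436 -1.56 0.213
v 3.007 -0.857 2.146
v 2.078 -0.458 3.659
v 3.545 0.348 2.158
v 2.616 0.747 3.671
v 4.484 -1.527 3.229
v 3.555 -1.128 4.742
v 5.022 -0.322 3.241
v 4.093 0.077 4.754
f 2 4 1
f 5 2 1
f 1 4 3
f 3 5 1
f 2 8 4
f 6 2 5
f 6 8 2
f 4 8 3
f 7 5 3
f 3 8 7
f 7 6 5
f 8 6 7
f 9 46 25
f 46 20 49
f 25 49 14
f 46 49 25
f 9 25 21
f 25 14 26
f 21 26 10
f 25 26 21
f 9 21 30
f 21 10 31
f 30 31 16
f 21 31 30
f 9 30 42
f 30 16 45
f 42 45 19
f 30 45 42
f 9 42 46
f 42 19 50
f 46 50 20
f 42 50 46
f 10 26 37
f 26 14 40
f 37 40 18
f 26 40 37
f 14 49 27
f 49 20 48
f 27 48 13
f 49 48 27
f 20 50 47
f 50 19 43
f 47 43 11
f 50 43 47
f 19 45 44
f 45 16 32
f 44 32 15
f 45 32 44
f 16 31 36
f 31 10 33
f 36 33 17
f 31 33 36
f 12 38 24
f 38 18 39
f 24 39 13
f 38 39 24
f 12 24 22
f 24 13 23
f 22 23 11
f 24 23 22
f 12 22 29
f 22 11 28
f 29 28 15
f 22 28 29
f 12 29 34
f 29 15 35
f 34 35 17
f 29 35 34
f 12 34 38
f 34 17 41
f 38 41 18
f 34 41 38
f 13 39 27
f 39 18 40
f 27 40 14
f 39 40 27
f 11 23 47
f 23 13 48
f 47 48 20
f 23 48 47
f 15 28 44
f 28 11 43
f 44 43 19
f 28 43 44
f 17 35 36
f 35 15 32
f 36 32 16
f 35 32 36
f 18 41 37
f 41 17 33
f 37 33 10
f 41 33 37
f 52 54 51
f 55 52 51
f 51 54 53
f 53 55 51
f 52 58 54
f 56 52 55
f 56 58 52
f 54 58 53
f 57 55 53
f 53 58 57
f 57 56 55
f 58 56 57



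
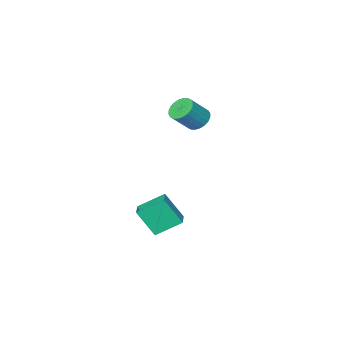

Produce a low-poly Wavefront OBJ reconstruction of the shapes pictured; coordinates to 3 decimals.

v -0.374 2.037 3.16
v 0.046 1.548 2.686
v 1.154 1.454 3.766
v 0.734 1.943 4.24
v 0.155 1.827 2.598
v 1.264 1.733 3.678
v 0.184 2.138 2.596
v 1.292 2.044 3.675
v 0.128 2.433 2.679
v 1.236 2.339 3.759
v -0.005 2.668 2.836
v 1.103 2.574 3.916
v -0.194 2.807 3.042
v 0.915 2.713 4.122
v -0.41 2.829 3.266
v 0.698 2.735 4.346
v -0.621 2.73 3.474
v 0.487 2.636 4.553
v -0.794 2.526 3.634
v 0.314 2.432 4.714
v -0.904 2.247 3.722
v 0.205 2.153 4.802
v -0.932 1.936 3.725
v 0.176 1.842 4.804
v -0.876 1.641 3.641
v 0.232 1.547 4.721
v -0.743 1.406 3.484
v 0.365 1.312 4.564
v -0.555 1.267 3.278
v 0.554 1.173 4.358
v -0.338 1.245 3.054
v 0.77 1.151 4.134
v -0.127 1.344 2.847
v 0.981 1.25 3.926
v 2.718 2.39 -3.974
v 1.533 3.216 -3.077
v 3.504 3.319 -3.791
v 2.319 4.145 -2.894
v 3.321 1.575 -2.426
v 2.136 2.401 -1.529
v 4.107 2.504 -2.243
v 2.922 3.33 -1.346
f 2 1 5
f 2 5 3
f 3 5 6
f 3 6 4
f 5 1 7
f 5 7 6
f 6 7 8
f 6 8 4
f 7 1 9
f 7 9 8
f 8 9 10
f 8 10 4
f 9 1 11
f 9 11 10
f 10 11 12
f 10 12 4
f 11 1 13
f 11 13 12
f 12 13 14
f 12 14 4
f 13 1 15
f 13 15 14
f 14 15 16
f 14 16 4
f 15 1 17
f 15 17 16
f 16 17 18
f 16 18 4
f 17 1 19
f 17 19 18
f 18 19 20
f 18 20 4
f 19 1 21
f 19 21 20
f 20 21 22
f 20 22 4
f 21 1 23
f 21 23 22
f 22 23 24
f 22 24 4
f 23 1 25
f 23 25 24
f 24 25 26
f 24 26 4
f 25 1 27
f 25 27 26
f 26 27 28
f 26 28 4
f 27 1 29
f 27 29 28
f 28 29 30
f 28 30 4
f 29 1 31
f 29 31 30
f 30 31 32
f 30 32 4
f 31 1 33
f 31 33 32
f 32 33 34
f 32 34 4
f 33 1 2
f 33 2 34
f 34 2 3
f 34 3 4
f 36 38 35
f 39 36 35
f 35 38 37
f 37 39 35
f 36 42 38
f 40 36 39
f 40 42 36
f 38 42 37
f 41 39 37
f 37 42 41
f 41 40 39
f 42 40 41



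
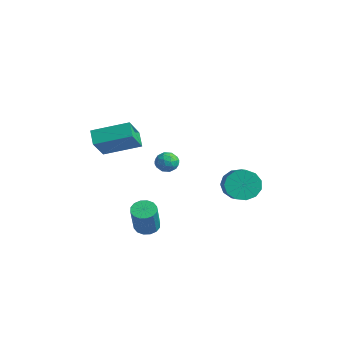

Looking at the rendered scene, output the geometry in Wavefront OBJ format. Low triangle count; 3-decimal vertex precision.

v -3.113 -4.612 1.165
v -3.858 -4.325 1.8
v -3.835 -3.581 -0.149
v -4.581 -3.294 0.485
v -1.919 -2.946 1.815
v -2.665 -2.659 2.449
v -2.642 -1.915 0.5
v -3.387 -1.628 1.135
v -1.194 3.313 -3.219
v -0.615 3.737 -3.958
v 0.453 3.251 -3.4
v -0.126 2.827 -2.661
v -0.656 4.133 -3.535
v 0.413 3.646 -2.977
v -0.868 4.268 -3.012
v 0.201 3.781 -2.454
v -1.183 4.1 -2.554
v -0.114 3.613 -1.996
v -1.502 3.683 -2.308
v -0.433 3.196 -1.75
v -1.723 3.148 -2.351
v -0.655 2.661 -1.793
v -1.776 2.665 -2.669
v -0.708 2.179 -2.111
v -1.645 2.389 -3.162
v -0.576 1.902 -2.604
v -1.37 2.406 -3.673
v -0.302 1.919 -3.115
v -1.04 2.711 -4.04
v 0.029 2.224 -3.482
v -0.758 3.207 -4.146
v 0.31 2.721 -3.588
v -2.702 -0.553 -1.083
v -2.428 -0.158 -0.568
v -1.812 -1.262 -1.012
v -1.538 -0.867 -0.497
v -2.124 -1.24 -0.38
v -2.674 -0.802 -0.425
v -1.566 -0.618 -1.155
v -2.116 -0.18 -1.2
v -1.726 -0.198 -0.613
v -2.071 -0.582 -0.134
v -2.169 -0.838 -1.446
v -2.514 -1.222 -0.967
v -2.643 -0.293 -0.832
v -1.597 -1.127 -0.748
v -1.942 -1.346 -0.679
v -1.781 -1.114 -0.377
v -2.788 -0.672 -0.747
v -2.627 -0.439 -0.445
v -2.448 -1.076 -0.334
v -1.613 -0.981 -1.135
v -1.452 -0.748 -0.833
v -2.459 -0.306 -1.203
v -2.298 -0.074 -0.901
v -1.792 -0.344 -1.246
v -2.069 -0.084 -0.556
v -1.546 -0.501 -0.514
v -1.563 -0.355 -0.901
v -1.886 -0.097 -0.927
v -2.272 -0.31 -0.274
v -1.749 -0.727 -0.232
v -2.094 -0.946 -0.164
v -2.417 -0.689 -0.19
v -1.859 -0.334 -0.301
v -2.491 -0.693 -1.348
v -1.968 -1.11 -1.306
v -1.823 -0.731 -1.39
v -2.146 -0.474 -1.416
v -2.694 -0.919 -1.066
v -2.171 -1.336 -1.024
v -2.354 -1.323 -0.653
v -2.677 -1.065 -0.679
v -2.381 -1.086 -1.279
v -1.277 -2.502 -4.677
v -0.621 -2.33 -4.884
v 0.094 -2.966 -3.151
v -0.563 -3.138 -2.943
v -0.751 -2.028 -4.72
v -0.036 -2.664 -2.987
v -1.022 -1.853 -4.544
v -0.307 -2.489 -2.811
v -1.361 -1.852 -4.404
v -0.646 -2.488 -2.67
v -1.678 -2.025 -4.336
v -0.963 -2.661 -2.603
v -1.888 -2.326 -4.36
v -1.173 -2.962 -2.627
v -1.934 -2.674 -4.469
v -1.219 -3.31 -2.736
v -1.804 -2.976 -4.633
v -1.089 -3.612 -2.9
v -1.533 -3.151 -4.809
v -0.818 -3.787 -3.076
v -1.194 -3.152 -4.95
v -0.479 -3.788 -3.216
v -0.877 -2.979 -5.017
v -0.162 -3.615 -3.284
v -0.667 -2.678 -4.993
v 0.048 -3.314 -3.26
f 2 4 1
f 5 2 1
f 1 4 3
f 3 5 1
f 2 8 4
f 6 2 5
f 6 8 2
f 4 8 3
f 7 5 3
f 3 8 7
f 7 6 5
f 8 6 7
f 10 9 13
f 10 13 11
f 11 13 14
f 11 14 12
f 13 9 15
f 13 15 14
f 14 15 16
f 14 16 12
f 15 9 17
f 15 17 16
f 16 17 18
f 16 18 12
f 17 9 19
f 17 19 18
f 18 19 20
f 18 20 12
f 19 9 21
f 19 21 20
f 20 21 22
f 20 22 12
f 21 9 23
f 21 23 22
f 22 23 24
f 22 24 12
f 23 9 25
f 23 25 24
f 24 25 26
f 24 26 12
f 25 9 27
f 25 27 26
f 26 27 28
f 26 28 12
f 27 9 29
f 27 29 28
f 28 29 30
f 28 30 12
f 29 9 31
f 29 31 30
f 30 31 32
f 30 32 12
f 31 9 10
f 31 10 32
f 32 10 11
f 32 11 12
f 33 70 49
f 70 44 73
f 49 73 38
f 70 73 49
f 33 49 45
f 49 38 50
f 45 50 34
f 49 50 45
f 33 45 54
f 45 34 55
f 54 55 40
f 45 55 54
f 33 54 66
f 54 40 69
f 66 69 43
f 54 69 66
f 33 66 70
f 66 43 74
f 70 74 44
f 66 74 70
f 34 50 61
f 50 38 64
f 61 64 42
f 50 64 61
f 38 73 51
f 73 44 72
f 51 72 37
f 73 72 51
f 44 74 71
f 74 43 67
f 71 67 35
f 74 67 71
f 43 69 68
f 69 40 56
f 68 56 39
f 69 56 68
f 40 55 60
f 55 34 57
f 60 57 41
f 55 57 60
f 36 62 48
f 62 42 63
f 48 63 37
f 62 63 48
f 36 48 46
f 48 37 47
f 46 47 35
f 48 47 46
f 36 46 53
f 46 35 52
f 53 52 39
f 46 52 53
f 36 53 58
f 53 39 59
f 58 59 41
f 53 59 58
f 36 58 62
f 58 41 65
f 62 65 42
f 58 65 62
f 37 63 51
f 63 42 64
f 51 64 38
f 63 64 51
f 35 47 71
f 47 37 72
f 71 72 44
f 47 72 71
f 39 52 68
f 52 35 67
f 68 67 43
f 52 67 68
f 41 59 60
f 59 39 56
f 60 56 40
f 59 56 60
f 42 65 61
f 65 41 57
f 61 57 34
f 65 57 61
f 76 75 79
f 76 79 77
f 77 79 80
f 77 80 78
f 79 75 81
f 79 81 80
f 80 81 82
f 80 82 78
f 81 75 83
f 81 83 82
f 82 83 84
f 82 84 78
f 83 75 85
f 83 85 84
f 84 85 86
f 84 86 78
f 85 75 87
f 85 87 86
f 86 87 88
f 86 88 78
f 87 75 89
f 87 89 88
f 88 89 90
f 88 90 78
f 89 75 91
f 89 91 90
f 90 91 92
f 90 92 78
f 91 75 93
f 91 93 92
f 92 93 94
f 92 94 78
f 93 75 95
f 93 95 94
f 94 95 96
f 94 96 78
f 95 75 97
f 95 97 96
f 96 97 98
f 96 98 78
f 97 75 99
f 97 99 98
f 98 99 100
f 98 100 78
f 99 75 76
f 99 76 100
f 100 76 77
f 100 77 78



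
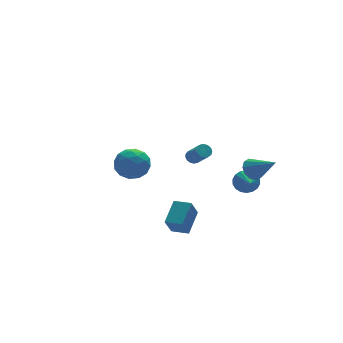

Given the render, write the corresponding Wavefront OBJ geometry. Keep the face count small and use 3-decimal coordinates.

v -4.473 -1.777 2.19
v -3.825 -1.961 1.341
v -3.635 -3.019 3.099
v -2.987 -3.203 2.25
v -2.907 -2.274 2.801
v -3.425 -1.506 2.239
v -4.035 -3.474 2.201
v -4.553 -2.706 1.639
v -3.555 -3.01 1.348
v -2.858 -2.268 1.719
v -4.602 -2.712 2.721
v -3.905 -1.97 3.092
v -4.222 -1.76 1.686
v -3.238 -3.22 2.754
v -3.191 -2.674 3.078
v -2.81 -2.782 2.579
v -3.987 -1.493 2.214
v -3.607 -1.601 1.715
v -3.067 -1.785 2.573
v -3.853 -3.379 2.725
v -3.473 -3.487 2.226
v -4.65 -2.198 1.861
v -4.269 -2.306 1.362
v -4.393 -3.195 1.867
v -3.683 -2.484 1.191
v -3.19 -3.215 1.725
v -3.806 -3.374 1.696
v -4.11 -2.922 1.366
v -3.273 -2.049 1.409
v -2.781 -2.779 1.943
v -2.734 -2.233 2.267
v -3.038 -1.782 1.937
v -3.114 -2.665 1.413
v -4.679 -2.201 2.497
v -4.187 -2.931 3.031
v -4.422 -3.198 2.503
v -4.726 -2.747 2.173
v -4.27 -1.765 2.715
v -3.777 -2.496 3.249
v -3.35 -2.058 3.074
v -3.654 -1.606 2.744
v -4.346 -2.315 3.027
v 3.582 -2.465 -0.098
v 4.003 -1.916 0.261
v 4.338 -3.775 1.018
v 3.583 -1.959 0.495
v 3.163 -2.195 0.502
v 2.903 -2.535 0.28
v 2.902 -2.848 -0.086
v 3.161 -3.014 -0.458
v 3.58 -2.971 -0.691
v 4 -2.735 -0.698
v 4.26 -2.395 -0.476
v 4.261 -2.082 -0.11
v 3.995 -0.862 -2.138
v 4.682 -0.851 -1.709
v 3.545 -2.258 -1.382
v 4.454 -0.665 -1.501
v 4.136 -0.518 -1.419
v 3.789 -0.439 -1.479
v 3.483 -0.444 -1.67
v 3.279 -0.531 -1.953
v 3.216 -0.685 -2.274
v 3.308 -0.873 -2.567
v 3.535 -1.059 -2.775
v 3.854 -1.207 -2.858
v 4.201 -1.286 -2.797
v 4.506 -1.281 -2.606
v 4.711 -1.193 -2.323
v 4.773 -1.04 -2.003
v -1.825 -2.49 -3.003
v -0.811 -1.456 -2.152
v -1.251 -2.099 -4.161
v -0.237 -1.065 -3.31
v -1.103 -3.275 -2.91
v -0.089 -2.241 -2.059
v -0.529 -2.884 -4.068
v 0.485 -1.85 -3.217
v 2.7 3.642 -2.263
v 3.036 3.406 -2.566
v 3.256 2.323 -1.48
v 2.92 2.558 -1.177
v 3.172 3.563 -2.438
v 3.393 2.479 -1.351
v 3.201 3.737 -2.27
v 3.421 2.654 -1.183
v 3.114 3.89 -2.1
v 3.335 2.807 -1.013
v 2.933 3.986 -1.968
v 3.153 2.902 -0.881
v 2.698 4.003 -1.903
v 2.919 2.919 -0.817
v 2.464 3.937 -1.921
v 2.684 2.854 -0.834
v 2.283 3.803 -2.017
v 2.504 2.72 -0.931
v 2.198 3.633 -2.17
v 2.419 2.55 -1.084
v 2.228 3.465 -2.344
v 2.449 2.381 -1.258
v 2.366 3.337 -2.5
v 2.587 2.253 -1.413
v 2.581 3.279 -2.601
v 2.801 2.195 -1.515
v 2.822 3.304 -2.625
v 3.043 2.22 -1.539
f 1 38 17
f 38 12 41
f 17 41 6
f 38 41 17
f 1 17 13
f 17 6 18
f 13 18 2
f 17 18 13
f 1 13 22
f 13 2 23
f 22 23 8
f 13 23 22
f 1 22 34
f 22 8 37
f 34 37 11
f 22 37 34
f 1 34 38
f 34 11 42
f 38 42 12
f 34 42 38
f 2 18 29
f 18 6 32
f 29 32 10
f 18 32 29
f 6 41 19
f 41 12 40
f 19 40 5
f 41 40 19
f 12 42 39
f 42 11 35
f 39 35 3
f 42 35 39
f 11 37 36
f 37 8 24
f 36 24 7
f 37 24 36
f 8 23 28
f 23 2 25
f 28 25 9
f 23 25 28
f 4 30 16
f 30 10 31
f 16 31 5
f 30 31 16
f 4 16 14
f 16 5 15
f 14 15 3
f 16 15 14
f 4 14 21
f 14 3 20
f 21 20 7
f 14 20 21
f 4 21 26
f 21 7 27
f 26 27 9
f 21 27 26
f 4 26 30
f 26 9 33
f 30 33 10
f 26 33 30
f 5 31 19
f 31 10 32
f 19 32 6
f 31 32 19
f 3 15 39
f 15 5 40
f 39 40 12
f 15 40 39
f 7 20 36
f 20 3 35
f 36 35 11
f 20 35 36
f 9 27 28
f 27 7 24
f 28 24 8
f 27 24 28
f 10 33 29
f 33 9 25
f 29 25 2
f 33 25 29
f 44 43 46
f 44 46 45
f 46 43 47
f 46 47 45
f 47 43 48
f 47 48 45
f 48 43 49
f 48 49 45
f 49 43 50
f 49 50 45
f 50 43 51
f 50 51 45
f 51 43 52
f 51 52 45
f 52 43 53
f 52 53 45
f 53 43 54
f 53 54 45
f 54 43 44
f 54 44 45
f 56 55 58
f 56 58 57
f 58 55 59
f 58 59 57
f 59 55 60
f 59 60 57
f 60 55 61
f 60 61 57
f 61 55 62
f 61 62 57
f 62 55 63
f 62 63 57
f 63 55 64
f 63 64 57
f 64 55 65
f 64 65 57
f 65 55 66
f 65 66 57
f 66 55 67
f 66 67 57
f 67 55 68
f 67 68 57
f 68 55 69
f 68 69 57
f 69 55 70
f 69 70 57
f 70 55 56
f 70 56 57
f 72 74 71
f 75 72 71
f 71 74 73
f 73 75 71
f 72 78 74
f 76 72 75
f 76 78 72
f 74 78 73
f 77 75 73
f 73 78 77
f 77 76 75
f 78 76 77
f 80 79 83
f 80 83 81
f 81 83 84
f 81 84 82
f 83 79 85
f 83 85 84
f 84 85 86
f 84 86 82
f 85 79 87
f 85 87 86
f 86 87 88
f 86 88 82
f 87 79 89
f 87 89 88
f 88 89 90
f 88 90 82
f 89 79 91
f 89 91 90
f 90 91 92
f 90 92 82
f 91 79 93
f 91 93 92
f 92 93 94
f 92 94 82
f 93 79 95
f 93 95 94
f 94 95 96
f 94 96 82
f 95 79 97
f 95 97 96
f 96 97 98
f 96 98 82
f 97 79 99
f 97 99 98
f 98 99 100
f 98 100 82
f 99 79 101
f 99 101 100
f 100 101 102
f 100 102 82
f 101 79 103
f 101 103 102
f 102 103 104
f 102 104 82
f 103 79 105
f 103 105 104
f 104 105 106
f 104 106 82
f 105 79 80
f 105 80 106
f 106 80 81
f 106 81 82



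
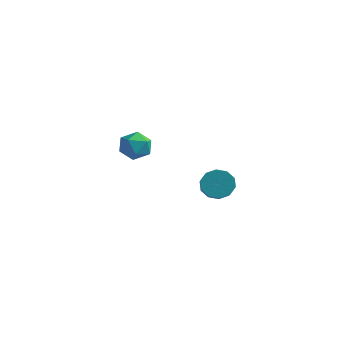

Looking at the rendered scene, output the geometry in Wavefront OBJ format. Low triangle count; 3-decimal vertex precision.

v 3.535 -0.297 1.737
v 4.32 0.169 1.559
v 5.191 -0.978 2.406
v 4.405 -1.443 2.583
v 4.103 0.368 2.053
v 4.974 -0.778 2.899
v 3.669 0.314 2.425
v 4.539 -0.833 3.272
v 3.183 0.026 2.535
v 4.054 -1.12 3.382
v 2.832 -0.385 2.34
v 3.703 -1.531 3.186
v 2.749 -0.762 1.914
v 3.62 -1.909 2.761
v 2.966 -0.962 1.421
v 3.837 -2.108 2.267
v 3.401 -0.907 1.048
v 4.271 -2.054 1.895
v 3.886 -0.62 0.938
v 4.757 -1.766 1.785
v 4.237 -0.209 1.134
v 5.108 -1.355 1.98
v -3.463 1.676 2.4
v -2.881 1.6 1.541
v -2.799 0.24 2.979
v -2.217 0.164 2.12
v -2.021 0.912 2.816
v -2.431 1.8 2.459
v -3.249 0.04 2.061
v -3.659 0.928 1.704
v -2.748 0.589 1.332
v -1.989 1.127 1.798
v -3.691 0.713 2.722
v -2.932 1.251 3.188
f 2 1 5
f 2 5 3
f 3 5 6
f 3 6 4
f 5 1 7
f 5 7 6
f 6 7 8
f 6 8 4
f 7 1 9
f 7 9 8
f 8 9 10
f 8 10 4
f 9 1 11
f 9 11 10
f 10 11 12
f 10 12 4
f 11 1 13
f 11 13 12
f 12 13 14
f 12 14 4
f 13 1 15
f 13 15 14
f 14 15 16
f 14 16 4
f 15 1 17
f 15 17 16
f 16 17 18
f 16 18 4
f 17 1 19
f 17 19 18
f 18 19 20
f 18 20 4
f 19 1 21
f 19 21 20
f 20 21 22
f 20 22 4
f 21 1 2
f 21 2 22
f 22 2 3
f 22 3 4
f 23 34 28
f 23 28 24
f 23 24 30
f 23 30 33
f 23 33 34
f 24 28 32
f 28 34 27
f 34 33 25
f 33 30 29
f 30 24 31
f 26 32 27
f 26 27 25
f 26 25 29
f 26 29 31
f 26 31 32
f 27 32 28
f 25 27 34
f 29 25 33
f 31 29 30
f 32 31 24



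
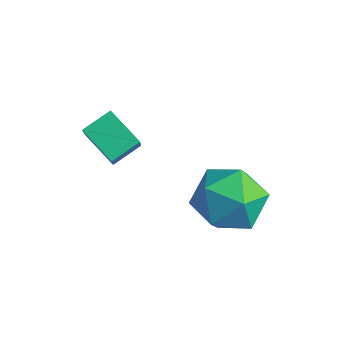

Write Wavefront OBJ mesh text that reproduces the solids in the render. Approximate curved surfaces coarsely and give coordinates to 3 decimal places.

v 1.182 2.719 -3.009
v 2.161 2.501 -2.896
v 0.859 1.139 -3.264
v 1.838 0.921 -3.151
v 1.294 1.226 -2.358
v 1.494 2.203 -2.2
v 1.526 1.437 -3.96
v 1.726 2.414 -3.802
v 2.374 1.709 -3.484
v 2.23 1.578 -2.493
v 0.79 2.062 -3.667
v 0.646 1.931 -2.676
v -1.535 0.026 -1.563
v -1.033 -0.444 -0.666
v -1.399 0.78 -1.244
v -0.897 0.31 -0.347
v -0.583 0.07 -2.073
v -0.081 -0.4 -1.176
v -0.447 0.824 -1.754
v 0.055 0.354 -0.857
f 1 12 6
f 1 6 2
f 1 2 8
f 1 8 11
f 1 11 12
f 2 6 10
f 6 12 5
f 12 11 3
f 11 8 7
f 8 2 9
f 4 10 5
f 4 5 3
f 4 3 7
f 4 7 9
f 4 9 10
f 5 10 6
f 3 5 12
f 7 3 11
f 9 7 8
f 10 9 2
f 14 16 13
f 17 14 13
f 13 16 15
f 15 17 13
f 14 20 16
f 18 14 17
f 18 20 14
f 16 20 15
f 19 17 15
f 15 20 19
f 19 18 17
f 20 18 19



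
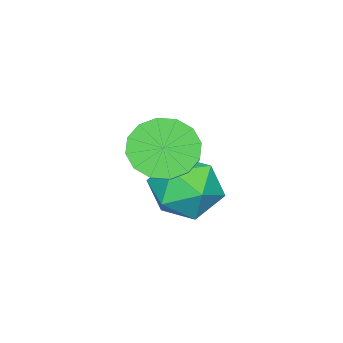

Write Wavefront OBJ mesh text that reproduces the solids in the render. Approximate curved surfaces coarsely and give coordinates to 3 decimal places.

v 2.987 -2.769 1.045
v 3.614 -3.597 0.89
v 4.661 -2.958 1.72
v 4.033 -2.131 1.875
v 3.729 -3.255 0.483
v 4.775 -2.617 1.313
v 3.645 -2.783 0.227
v 4.691 -2.145 1.057
v 3.384 -2.308 0.19
v 4.43 -1.67 1.019
v 3.017 -1.956 0.382
v 4.063 -1.318 1.211
v 2.642 -1.822 0.751
v 3.688 -1.184 1.581
v 2.359 -1.942 1.2
v 3.406 -1.303 2.03
v 2.245 -2.283 1.607
v 3.291 -1.645 2.437
v 2.329 -2.755 1.863
v 3.375 -2.117 2.693
v 2.59 -3.23 1.901
v 3.636 -2.592 2.73
v 2.957 -3.582 1.709
v 4.003 -2.944 2.538
v 3.332 -3.716 1.339
v 4.378 -3.078 2.169
v 1.691 -1.531 -1.18
v 2.754 -1.669 -0.597
v 1.526 -3.491 -1.343
v 2.589 -3.629 -0.76
v 1.612 -3.217 -0.157
v 1.714 -2.006 -0.057
v 2.566 -3.154 -1.883
v 2.668 -1.943 -1.783
v 3.295 -2.672 -1.032
v 2.705 -2.711 0.035
v 1.575 -2.449 -1.975
v 0.985 -2.488 -0.908
f 2 1 5
f 2 5 3
f 3 5 6
f 3 6 4
f 5 1 7
f 5 7 6
f 6 7 8
f 6 8 4
f 7 1 9
f 7 9 8
f 8 9 10
f 8 10 4
f 9 1 11
f 9 11 10
f 10 11 12
f 10 12 4
f 11 1 13
f 11 13 12
f 12 13 14
f 12 14 4
f 13 1 15
f 13 15 14
f 14 15 16
f 14 16 4
f 15 1 17
f 15 17 16
f 16 17 18
f 16 18 4
f 17 1 19
f 17 19 18
f 18 19 20
f 18 20 4
f 19 1 21
f 19 21 20
f 20 21 22
f 20 22 4
f 21 1 23
f 21 23 22
f 22 23 24
f 22 24 4
f 23 1 25
f 23 25 24
f 24 25 26
f 24 26 4
f 25 1 2
f 25 2 26
f 26 2 3
f 26 3 4
f 27 38 32
f 27 32 28
f 27 28 34
f 27 34 37
f 27 37 38
f 28 32 36
f 32 38 31
f 38 37 29
f 37 34 33
f 34 28 35
f 30 36 31
f 30 31 29
f 30 29 33
f 30 33 35
f 30 35 36
f 31 36 32
f 29 31 38
f 33 29 37
f 35 33 34
f 36 35 28



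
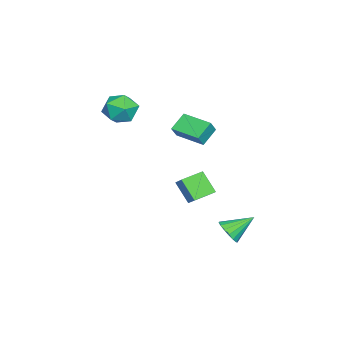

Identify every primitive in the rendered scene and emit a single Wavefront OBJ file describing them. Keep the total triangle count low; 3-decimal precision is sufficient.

v -1.003 1.022 -0.577
v -0.182 1.556 0.183
v -0.436 1.887 -1.798
v 0.385 2.422 -1.037
v -0.085 0.018 -0.863
v 0.736 0.553 -0.102
v 0.482 0.884 -2.083
v 1.303 1.418 -1.323
v -3.014 -3.096 2.772
v -2.497 -2.636 3.738
v -2.223 -4.804 3.162
v -1.706 -4.344 4.128
v -2.886 -4.484 4.095
v -3.374 -3.429 3.854
v -1.346 -4.011 3.046
v -1.834 -2.956 2.805
v -1.466 -3.202 3.907
v -2.417 -3.494 4.556
v -2.303 -3.946 2.344
v -3.254 -4.238 2.993
v -3.117 0.11 2.586
v -2.564 -0.07 3.375
v -2.336 1.835 2.432
v -1.783 1.655 3.221
v -2.157 -0.395 1.799
v -1.604 -0.575 2.588
v -1.376 1.33 1.645
v -0.823 1.15 2.434
v 1.078 3.271 -3.779
v 1.439 2.916 -3.059
v 0.402 4.609 -2.781
v 1.737 3.176 -3.204
v 1.885 3.457 -3.481
v 1.847 3.695 -3.826
v 1.634 3.837 -4.16
v 1.293 3.849 -4.407
v 0.902 3.728 -4.51
v 0.552 3.503 -4.446
v 0.322 3.225 -4.228
v 0.266 2.958 -3.908
v 0.395 2.762 -3.558
v 0.681 2.683 -3.259
v 1.057 2.739 -3.079
f 2 4 1
f 5 2 1
f 1 4 3
f 3 5 1
f 2 8 4
f 6 2 5
f 6 8 2
f 4 8 3
f 7 5 3
f 3 8 7
f 7 6 5
f 8 6 7
f 9 20 14
f 9 14 10
f 9 10 16
f 9 16 19
f 9 19 20
f 10 14 18
f 14 20 13
f 20 19 11
f 19 16 15
f 16 10 17
f 12 18 13
f 12 13 11
f 12 11 15
f 12 15 17
f 12 17 18
f 13 18 14
f 11 13 20
f 15 11 19
f 17 15 16
f 18 17 10
f 22 24 21
f 25 22 21
f 21 24 23
f 23 25 21
f 22 28 24
f 26 22 25
f 26 28 22
f 24 28 23
f 27 25 23
f 23 28 27
f 27 26 25
f 28 26 27
f 30 29 32
f 30 32 31
f 32 29 33
f 32 33 31
f 33 29 34
f 33 34 31
f 34 29 35
f 34 35 31
f 35 29 36
f 35 36 31
f 36 29 37
f 36 37 31
f 37 29 38
f 37 38 31
f 38 29 39
f 38 39 31
f 39 29 40
f 39 40 31
f 40 29 41
f 40 41 31
f 41 29 42
f 41 42 31
f 42 29 43
f 42 43 31
f 43 29 30
f 43 30 31

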